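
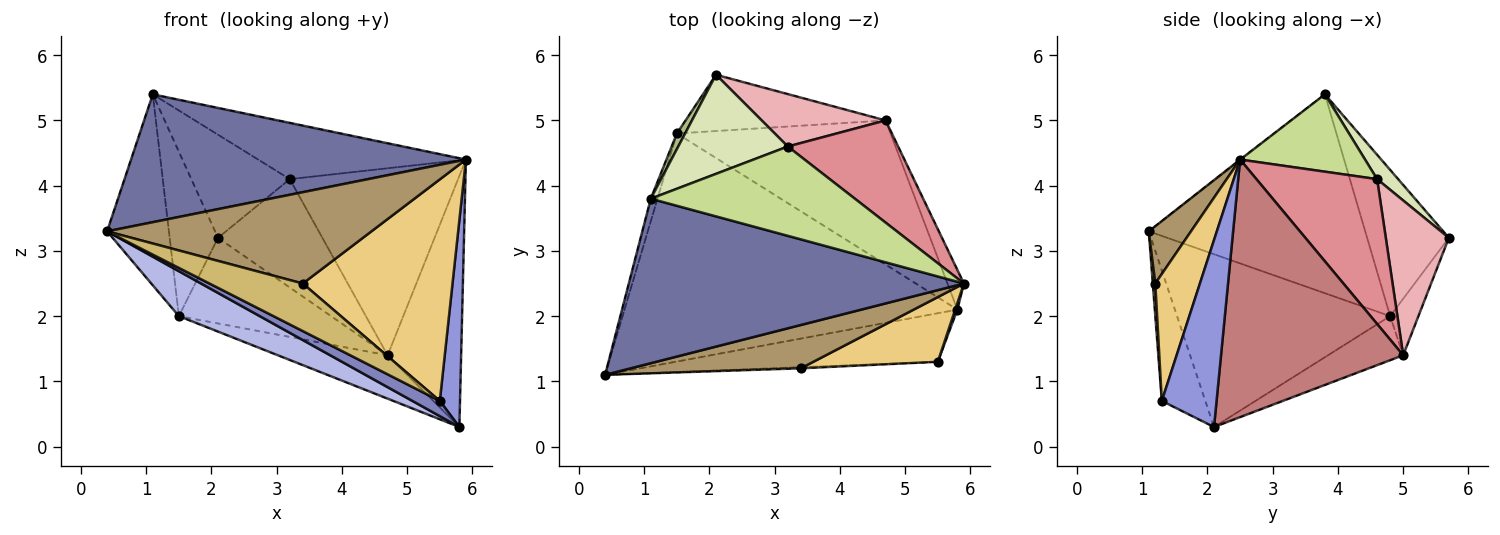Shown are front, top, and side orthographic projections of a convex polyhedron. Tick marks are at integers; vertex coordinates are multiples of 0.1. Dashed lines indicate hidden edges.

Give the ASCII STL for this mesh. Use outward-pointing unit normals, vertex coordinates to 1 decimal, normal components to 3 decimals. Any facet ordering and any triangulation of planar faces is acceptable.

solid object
 facet normal -0.002 -0.614 0.790
  outer loop
   vertex 1.1 3.8 5.4
   vertex 0.4 1.1 3.3
   vertex 5.9 2.5 4.4
  endloop
 endfacet
 facet normal -0.429 -0.270 -0.862
  outer loop
   vertex 5.5 1.3 0.7
   vertex 0.4 1.1 3.3
   vertex 5.8 2.1 0.3
  endloop
 endfacet
 facet normal 0.938 -0.346 0.011
  outer loop
   vertex 5.5 1.3 0.7
   vertex 5.8 2.1 0.3
   vertex 5.9 2.5 4.4
  endloop
 endfacet
 facet normal -0.454 -0.172 -0.874
  outer loop
   vertex 1.5 4.8 2.0
   vertex 5.8 2.1 0.3
   vertex 0.4 1.1 3.3
  endloop
 endfacet
 facet normal -0.961 0.274 -0.032
  outer loop
   vertex 1.5 4.8 2.0
   vertex 0.4 1.1 3.3
   vertex 1.1 3.8 5.4
  endloop
 endfacet
 facet normal -0.860 0.509 0.048
  outer loop
   vertex 1.5 4.8 2.0
   vertex 1.1 3.8 5.4
   vertex 2.1 5.7 3.2
  endloop
 endfacet
 facet normal 0.305 0.508 0.806
  outer loop
   vertex 3.2 4.6 4.1
   vertex 1.1 3.8 5.4
   vertex 5.9 2.5 4.4
  endloop
 endfacet
 facet normal 0.152 0.713 0.685
  outer loop
   vertex 3.2 4.6 4.1
   vertex 2.1 5.7 3.2
   vertex 1.1 3.8 5.4
  endloop
 endfacet
 facet normal 0.143 -0.894 0.424
  outer loop
   vertex 3.4 1.2 2.5
   vertex 5.9 2.5 4.4
   vertex 0.4 1.1 3.3
  endloop
 endfacet
 facet normal 0.027 -0.999 -0.024
  outer loop
   vertex 3.4 1.2 2.5
   vertex 0.4 1.1 3.3
   vertex 5.5 1.3 0.7
  endloop
 endfacet
 facet normal 0.275 -0.923 0.270
  outer loop
   vertex 3.4 1.2 2.5
   vertex 5.5 1.3 0.7
   vertex 5.9 2.5 4.4
  endloop
 endfacet
 facet normal -0.153 0.826 -0.543
  outer loop
   vertex 4.7 5.0 1.4
   vertex 1.5 4.8 2.0
   vertex 2.1 5.7 3.2
  endloop
 endfacet
 facet normal -0.194 0.283 -0.939
  outer loop
   vertex 4.7 5.0 1.4
   vertex 5.8 2.1 0.3
   vertex 1.5 4.8 2.0
  endloop
 endfacet
 facet normal 0.926 0.374 -0.059
  outer loop
   vertex 4.7 5.0 1.4
   vertex 5.9 2.5 4.4
   vertex 5.8 2.1 0.3
  endloop
 endfacet
 facet normal 0.533 0.743 0.406
  outer loop
   vertex 4.7 5.0 1.4
   vertex 3.2 4.6 4.1
   vertex 5.9 2.5 4.4
  endloop
 endfacet
 facet normal 0.478 0.791 0.383
  outer loop
   vertex 4.7 5.0 1.4
   vertex 2.1 5.7 3.2
   vertex 3.2 4.6 4.1
  endloop
 endfacet
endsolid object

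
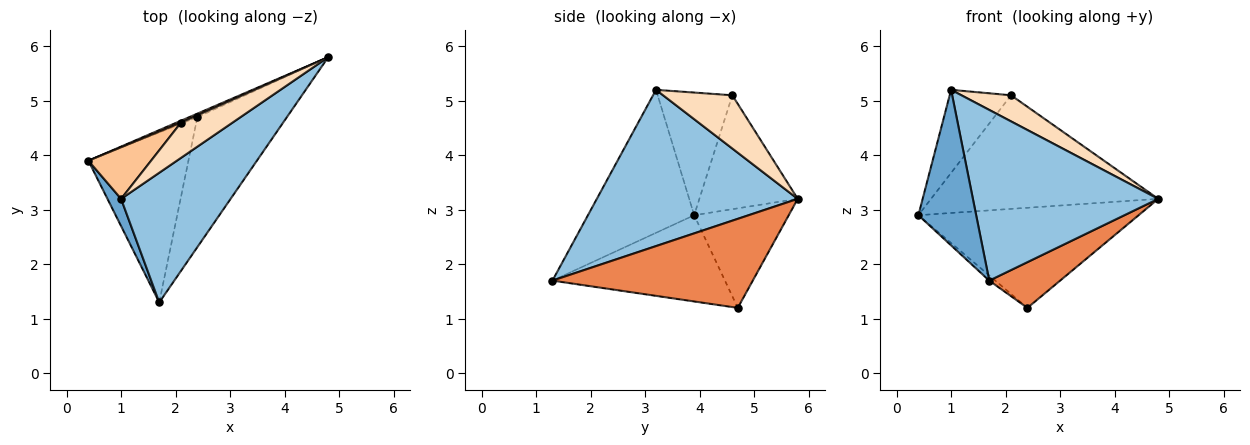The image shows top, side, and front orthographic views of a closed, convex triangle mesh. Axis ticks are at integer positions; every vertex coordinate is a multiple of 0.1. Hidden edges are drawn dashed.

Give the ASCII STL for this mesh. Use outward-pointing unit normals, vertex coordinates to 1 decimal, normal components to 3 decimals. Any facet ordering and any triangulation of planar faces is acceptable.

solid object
 facet normal -0.875 -0.476 0.083
  outer loop
   vertex 1.0 3.2 5.2
   vertex 0.4 3.9 2.9
   vertex 1.7 1.3 1.7
  endloop
 endfacet
 facet normal 0.653 -0.603 0.458
  outer loop
   vertex 1.0 3.2 5.2
   vertex 1.7 1.3 1.7
   vertex 4.8 5.8 3.2
  endloop
 endfacet
 facet normal -0.394 0.918 -0.032
  outer loop
   vertex 2.4 4.7 1.2
   vertex 0.4 3.9 2.9
   vertex 4.8 5.8 3.2
  endloop
 endfacet
 facet normal -0.653 0.023 -0.757
  outer loop
   vertex 2.4 4.7 1.2
   vertex 1.7 1.3 1.7
   vertex 0.4 3.9 2.9
  endloop
 endfacet
 facet normal 0.684 -0.242 -0.688
  outer loop
   vertex 2.4 4.7 1.2
   vertex 4.8 5.8 3.2
   vertex 1.7 1.3 1.7
  endloop
 endfacet
 facet normal -0.397 0.918 0.015
  outer loop
   vertex 2.1 4.6 5.1
   vertex 4.8 5.8 3.2
   vertex 0.4 3.9 2.9
  endloop
 endfacet
 facet normal -0.718 0.591 0.367
  outer loop
   vertex 2.1 4.6 5.1
   vertex 0.4 3.9 2.9
   vertex 1.0 3.2 5.2
  endloop
 endfacet
 facet normal 0.639 -0.458 0.619
  outer loop
   vertex 2.1 4.6 5.1
   vertex 1.0 3.2 5.2
   vertex 4.8 5.8 3.2
  endloop
 endfacet
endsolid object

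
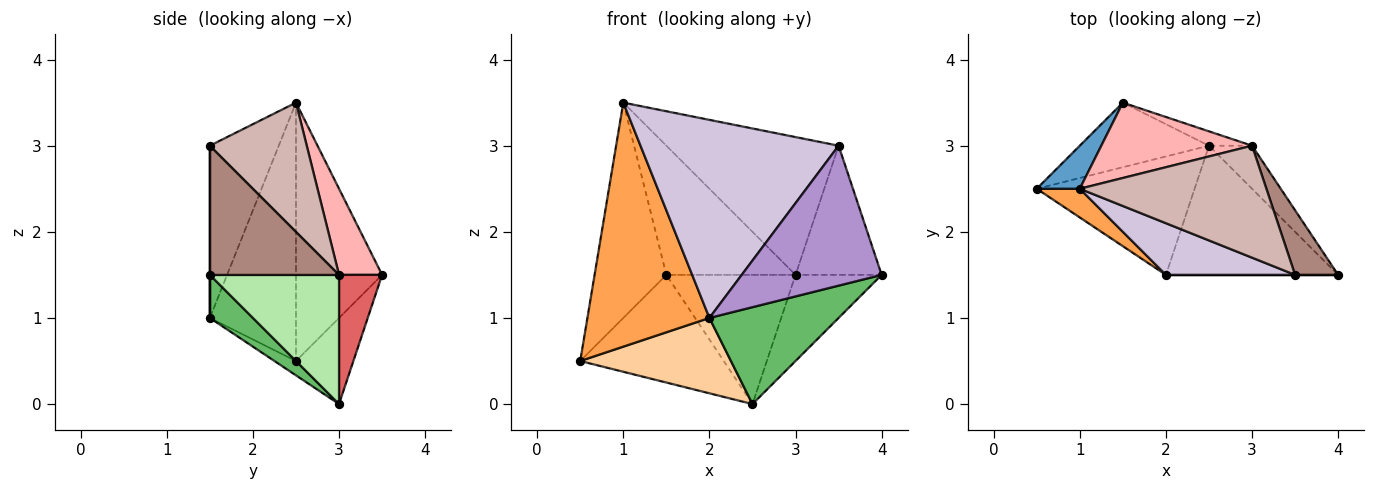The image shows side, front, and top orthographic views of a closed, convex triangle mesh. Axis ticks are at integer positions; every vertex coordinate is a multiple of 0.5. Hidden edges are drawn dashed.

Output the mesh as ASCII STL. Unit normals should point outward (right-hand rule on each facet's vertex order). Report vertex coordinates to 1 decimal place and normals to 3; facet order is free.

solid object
 facet normal -0.762 0.635 0.127
  outer loop
   vertex 1.0 2.5 3.5
   vertex 1.5 3.5 1.5
   vertex 0.5 2.5 0.5
  endloop
 endfacet
 facet normal -0.324 0.811 -0.487
  outer loop
   vertex 2.5 3.0 0.0
   vertex 0.5 2.5 0.5
   vertex 1.5 3.5 1.5
  endloop
 endfacet
 facet normal -0.574 -0.813 0.096
  outer loop
   vertex 2.0 1.5 1.0
   vertex 1.0 2.5 3.5
   vertex 0.5 2.5 0.5
  endloop
 endfacet
 facet normal -0.076 -0.535 -0.841
  outer loop
   vertex 2.0 1.5 1.0
   vertex 0.5 2.5 0.5
   vertex 2.5 3.0 0.0
  endloop
 endfacet
 facet normal 0.196 -0.588 -0.784
  outer loop
   vertex 2.0 1.5 1.0
   vertex 2.5 3.0 0.0
   vertex 4.0 1.5 1.5
  endloop
 endfacet
 facet normal 0.802 0.535 -0.267
  outer loop
   vertex 3.0 3.0 1.5
   vertex 4.0 1.5 1.5
   vertex 2.5 3.0 0.0
  endloop
 endfacet
 facet normal 0.314 0.943 -0.105
  outer loop
   vertex 3.0 3.0 1.5
   vertex 2.5 3.0 0.0
   vertex 1.5 3.5 1.5
  endloop
 endfacet
 facet normal 0.277 0.830 0.484
  outer loop
   vertex 3.0 3.0 1.5
   vertex 1.5 3.5 1.5
   vertex 1.0 2.5 3.5
  endloop
 endfacet
 facet normal 0.000 -1.000 0.000
  outer loop
   vertex 3.5 1.5 3.0
   vertex 2.0 1.5 1.0
   vertex 4.0 1.5 1.5
  endloop
 endfacet
 facet normal -0.319 -0.917 0.239
  outer loop
   vertex 3.5 1.5 3.0
   vertex 1.0 2.5 3.5
   vertex 2.0 1.5 1.0
  endloop
 endfacet
 facet normal 0.802 0.535 0.267
  outer loop
   vertex 3.5 1.5 3.0
   vertex 4.0 1.5 1.5
   vertex 3.0 3.0 1.5
  endloop
 endfacet
 facet normal 0.400 0.711 0.578
  outer loop
   vertex 3.5 1.5 3.0
   vertex 3.0 3.0 1.5
   vertex 1.0 2.5 3.5
  endloop
 endfacet
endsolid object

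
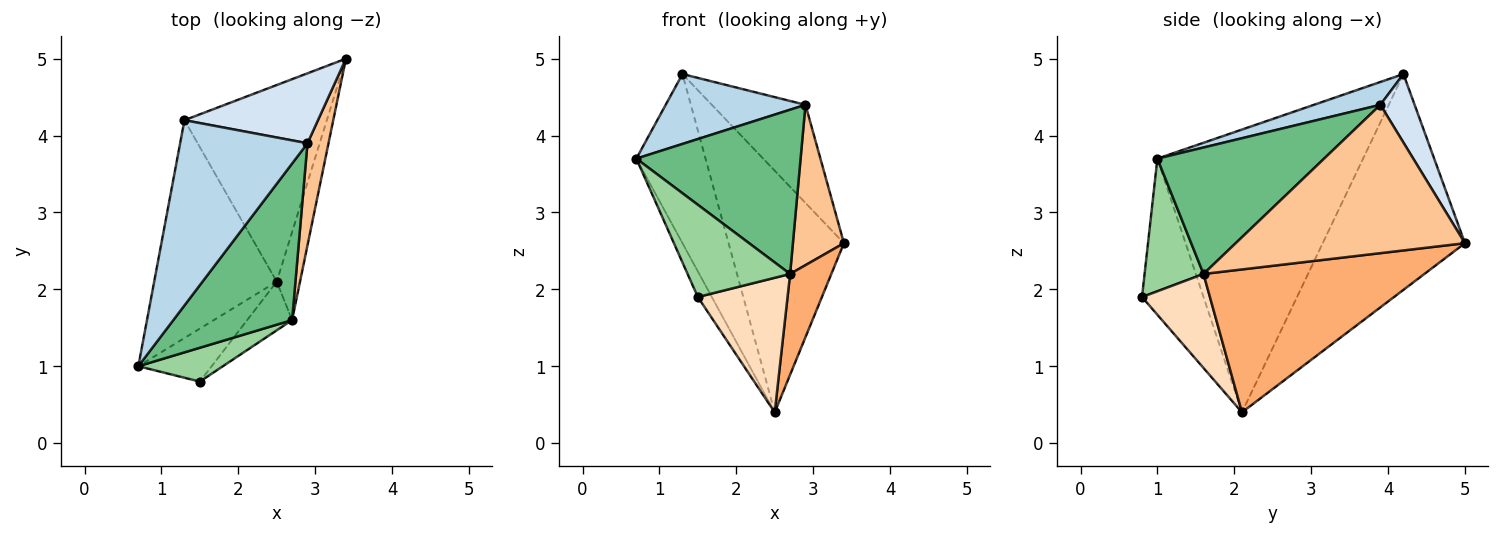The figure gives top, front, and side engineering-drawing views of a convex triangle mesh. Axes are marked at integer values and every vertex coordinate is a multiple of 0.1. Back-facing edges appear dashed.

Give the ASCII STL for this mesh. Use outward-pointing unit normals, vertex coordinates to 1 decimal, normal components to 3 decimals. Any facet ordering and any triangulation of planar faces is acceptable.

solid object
 facet normal -0.877 0.295 -0.380
  outer loop
   vertex 2.5 2.1 0.4
   vertex 0.7 1.0 3.7
   vertex 1.3 4.2 4.8
  endloop
 endfacet
 facet normal -0.691 0.560 -0.456
  outer loop
   vertex 2.5 2.1 0.4
   vertex 1.3 4.2 4.8
   vertex 3.4 5.0 2.6
  endloop
 endfacet
 facet normal 0.165 -0.348 0.923
  outer loop
   vertex 2.9 3.9 4.4
   vertex 1.3 4.2 4.8
   vertex 0.7 1.0 3.7
  endloop
 endfacet
 facet normal 0.285 0.780 0.556
  outer loop
   vertex 2.9 3.9 4.4
   vertex 3.4 5.0 2.6
   vertex 1.3 4.2 4.8
  endloop
 endfacet
 facet normal -0.887 0.201 -0.416
  outer loop
   vertex 1.5 0.8 1.9
   vertex 0.7 1.0 3.7
   vertex 2.5 2.1 0.4
  endloop
 endfacet
 facet normal 0.971 -0.181 -0.158
  outer loop
   vertex 2.7 1.6 2.2
   vertex 2.5 2.1 0.4
   vertex 3.4 5.0 2.6
  endloop
 endfacet
 facet normal 0.967 -0.215 0.137
  outer loop
   vertex 2.7 1.6 2.2
   vertex 3.4 5.0 2.6
   vertex 2.9 3.9 4.4
  endloop
 endfacet
 facet normal 0.580 -0.766 -0.277
  outer loop
   vertex 2.7 1.6 2.2
   vertex 1.5 0.8 1.9
   vertex 2.5 2.1 0.4
  endloop
 endfacet
 facet normal 0.592 -0.583 0.556
  outer loop
   vertex 2.7 1.6 2.2
   vertex 2.9 3.9 4.4
   vertex 0.7 1.0 3.7
  endloop
 endfacet
 facet normal 0.475 -0.826 0.303
  outer loop
   vertex 2.7 1.6 2.2
   vertex 0.7 1.0 3.7
   vertex 1.5 0.8 1.9
  endloop
 endfacet
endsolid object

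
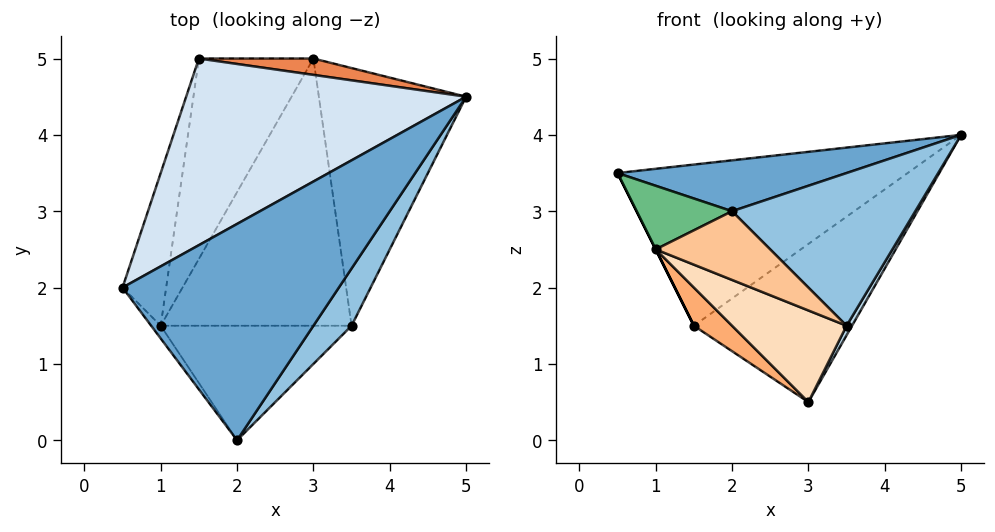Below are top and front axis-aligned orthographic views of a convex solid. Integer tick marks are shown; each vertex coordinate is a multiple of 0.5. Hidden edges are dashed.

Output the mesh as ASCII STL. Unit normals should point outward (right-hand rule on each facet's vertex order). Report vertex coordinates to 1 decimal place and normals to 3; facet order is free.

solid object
 facet normal 0.019 -0.229 0.973
  outer loop
   vertex 2.0 0.0 3.0
   vertex 5.0 4.5 4.0
   vertex 0.5 2.0 3.5
  endloop
 endfacet
 facet normal 0.790 -0.574 0.215
  outer loop
   vertex 3.5 1.5 1.5
   vertex 5.0 4.5 4.0
   vertex 2.0 0.0 3.0
  endloop
 endfacet
 facet normal 0.867 -0.018 -0.498
  outer loop
   vertex 3.5 1.5 1.5
   vertex 3.0 5.0 0.5
   vertex 5.0 4.5 4.0
  endloop
 endfacet
 facet normal -0.408 0.597 0.691
  outer loop
   vertex 1.5 5.0 1.5
   vertex 0.5 2.0 3.5
   vertex 5.0 4.5 4.0
  endloop
 endfacet
 facet normal 0.068 0.992 0.103
  outer loop
   vertex 1.5 5.0 1.5
   vertex 5.0 4.5 4.0
   vertex 3.0 5.0 0.5
  endloop
 endfacet
 facet normal -0.548 -0.157 -0.822
  outer loop
   vertex 1.0 1.5 2.5
   vertex 1.5 5.0 1.5
   vertex 3.0 5.0 0.5
  endloop
 endfacet
 facet normal -0.324 -0.487 -0.811
  outer loop
   vertex 1.0 1.5 2.5
   vertex 3.5 1.5 1.5
   vertex 2.0 0.0 3.0
  endloop
 endfacet
 facet normal -0.354 -0.303 -0.885
  outer loop
   vertex 1.0 1.5 2.5
   vertex 3.0 5.0 0.5
   vertex 3.5 1.5 1.5
  endloop
 endfacet
 facet normal -0.808 -0.577 -0.115
  outer loop
   vertex 1.0 1.5 2.5
   vertex 2.0 0.0 3.0
   vertex 0.5 2.0 3.5
  endloop
 endfacet
 facet normal -0.894 0.000 -0.447
  outer loop
   vertex 1.0 1.5 2.5
   vertex 0.5 2.0 3.5
   vertex 1.5 5.0 1.5
  endloop
 endfacet
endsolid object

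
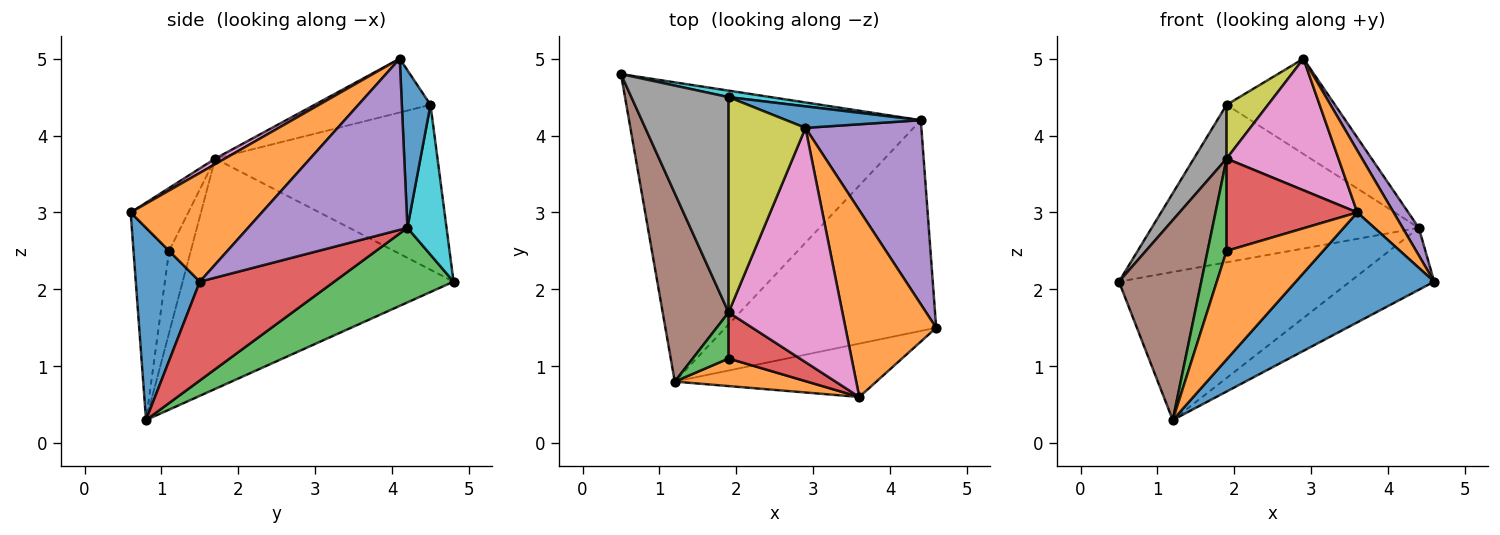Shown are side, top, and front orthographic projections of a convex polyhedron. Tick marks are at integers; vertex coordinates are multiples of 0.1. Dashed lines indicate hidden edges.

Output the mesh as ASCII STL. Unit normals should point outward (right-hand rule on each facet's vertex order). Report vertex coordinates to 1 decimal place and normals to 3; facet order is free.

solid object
 facet normal 0.384 -0.830 -0.403
  outer loop
   vertex 3.6 0.6 3.0
   vertex 1.2 0.8 0.3
   vertex 4.6 1.5 2.1
  endloop
 endfacet
 facet normal 0.751 -0.208 0.627
  outer loop
   vertex 3.6 0.6 3.0
   vertex 4.6 1.5 2.1
   vertex 2.9 4.1 5.0
  endloop
 endfacet
 facet normal 0.223 0.432 -0.874
  outer loop
   vertex 4.4 4.2 2.8
   vertex 1.2 0.8 0.3
   vertex 0.5 4.8 2.1
  endloop
 endfacet
 facet normal 0.410 0.257 -0.875
  outer loop
   vertex 4.4 4.2 2.8
   vertex 4.6 1.5 2.1
   vertex 1.2 0.8 0.3
  endloop
 endfacet
 facet normal 0.825 -0.084 0.559
  outer loop
   vertex 4.4 4.2 2.8
   vertex 2.9 4.1 5.0
   vertex 4.6 1.5 2.1
  endloop
 endfacet
 facet normal -0.923 -0.280 0.264
  outer loop
   vertex 1.9 1.7 3.7
   vertex 0.5 4.8 2.1
   vertex 1.2 0.8 0.3
  endloop
 endfacet
 facet normal 0.042 -0.489 0.871
  outer loop
   vertex 1.9 1.7 3.7
   vertex 3.6 0.6 3.0
   vertex 2.9 4.1 5.0
  endloop
 endfacet
 facet normal -0.855 -0.126 0.504
  outer loop
   vertex 1.9 4.5 4.4
   vertex 0.5 4.8 2.1
   vertex 1.9 1.7 3.7
  endloop
 endfacet
 facet normal -0.562 -0.201 0.803
  outer loop
   vertex 1.9 4.5 4.4
   vertex 1.9 1.7 3.7
   vertex 2.9 4.1 5.0
  endloop
 endfacet
 facet normal 0.145 0.989 0.041
  outer loop
   vertex 1.9 4.5 4.4
   vertex 4.4 4.2 2.8
   vertex 0.5 4.8 2.1
  endloop
 endfacet
 facet normal 0.250 0.945 0.213
  outer loop
   vertex 1.9 4.5 4.4
   vertex 2.9 4.1 5.0
   vertex 4.4 4.2 2.8
  endloop
 endfacet
 facet normal -0.337 -0.913 0.232
  outer loop
   vertex 1.9 1.1 2.5
   vertex 1.2 0.8 0.3
   vertex 3.6 0.6 3.0
  endloop
 endfacet
 facet normal -0.715 -0.625 0.313
  outer loop
   vertex 1.9 1.1 2.5
   vertex 1.9 1.7 3.7
   vertex 1.2 0.8 0.3
  endloop
 endfacet
 facet normal -0.367 -0.832 0.416
  outer loop
   vertex 1.9 1.1 2.5
   vertex 3.6 0.6 3.0
   vertex 1.9 1.7 3.7
  endloop
 endfacet
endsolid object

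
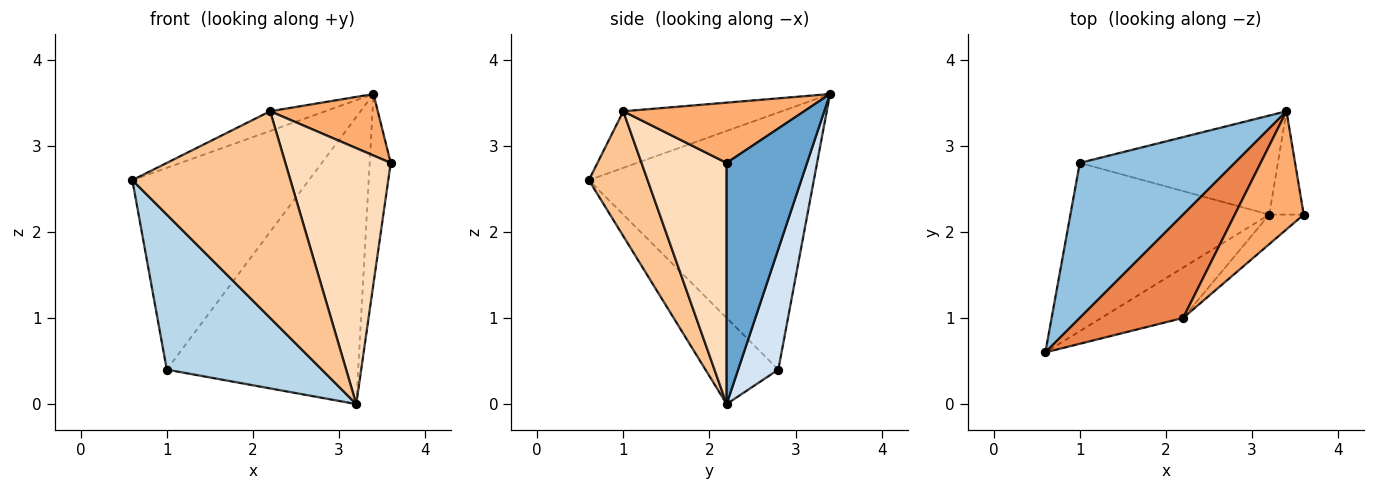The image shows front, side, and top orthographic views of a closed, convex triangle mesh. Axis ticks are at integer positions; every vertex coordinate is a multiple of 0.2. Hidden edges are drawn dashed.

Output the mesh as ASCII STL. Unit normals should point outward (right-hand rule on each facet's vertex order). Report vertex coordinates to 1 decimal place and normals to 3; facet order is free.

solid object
 facet normal 0.958 0.251 -0.137
  outer loop
   vertex 3.2 2.2 0.0
   vertex 3.4 3.4 3.6
   vertex 3.6 2.2 2.8
  endloop
 endfacet
 facet normal -0.711 0.558 0.429
  outer loop
   vertex 1.0 2.8 0.4
   vertex 0.6 0.6 2.6
   vertex 3.4 3.4 3.6
  endloop
 endfacet
 facet normal -0.303 -0.646 -0.701
  outer loop
   vertex 1.0 2.8 0.4
   vertex 3.2 2.2 0.0
   vertex 0.6 0.6 2.6
  endloop
 endfacet
 facet normal 0.195 0.927 -0.320
  outer loop
   vertex 1.0 2.8 0.4
   vertex 3.4 3.4 3.6
   vertex 3.2 2.2 0.0
  endloop
 endfacet
 facet normal -0.474 0.165 0.865
  outer loop
   vertex 2.2 1.0 3.4
   vertex 3.4 3.4 3.6
   vertex 0.6 0.6 2.6
  endloop
 endfacet
 facet normal 0.613 -0.365 0.701
  outer loop
   vertex 2.2 1.0 3.4
   vertex 3.6 2.2 2.8
   vertex 3.4 3.4 3.6
  endloop
 endfacet
 facet normal 0.340 -0.914 -0.223
  outer loop
   vertex 2.2 1.0 3.4
   vertex 0.6 0.6 2.6
   vertex 3.2 2.2 0.0
  endloop
 endfacet
 facet normal 0.626 -0.775 -0.089
  outer loop
   vertex 2.2 1.0 3.4
   vertex 3.2 2.2 0.0
   vertex 3.6 2.2 2.8
  endloop
 endfacet
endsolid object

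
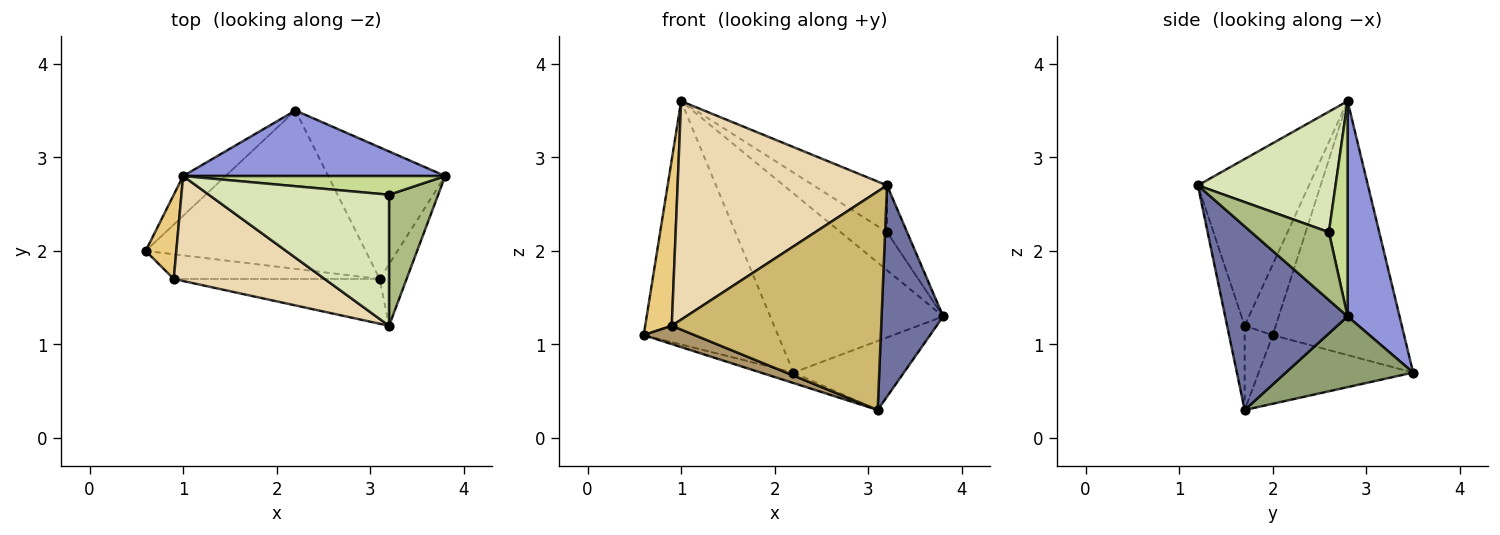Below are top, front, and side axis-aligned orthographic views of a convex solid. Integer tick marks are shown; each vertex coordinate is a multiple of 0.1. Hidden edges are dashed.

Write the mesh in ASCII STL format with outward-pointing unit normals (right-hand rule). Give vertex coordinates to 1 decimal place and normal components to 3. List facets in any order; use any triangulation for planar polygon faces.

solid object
 facet normal 0.886 -0.446 -0.130
  outer loop
   vertex 3.1 1.7 0.3
   vertex 3.8 2.8 1.3
   vertex 3.2 1.2 2.7
  endloop
 endfacet
 facet normal -0.695 0.710 -0.116
  outer loop
   vertex 2.2 3.5 0.7
   vertex 0.6 2.0 1.1
   vertex 1.0 2.8 3.6
  endloop
 endfacet
 facet normal 0.272 0.904 0.331
  outer loop
   vertex 2.2 3.5 0.7
   vertex 1.0 2.8 3.6
   vertex 3.8 2.8 1.3
  endloop
 endfacet
 facet normal -0.297 0.063 -0.953
  outer loop
   vertex 2.2 3.5 0.7
   vertex 3.1 1.7 0.3
   vertex 0.6 2.0 1.1
  endloop
 endfacet
 facet normal 0.472 0.409 -0.781
  outer loop
   vertex 2.2 3.5 0.7
   vertex 3.8 2.8 1.3
   vertex 3.1 1.7 0.3
  endloop
 endfacet
 facet normal 0.793 0.205 0.574
  outer loop
   vertex 3.2 2.6 2.2
   vertex 3.2 1.2 2.7
   vertex 3.8 2.8 1.3
  endloop
 endfacet
 facet normal 0.341 0.844 0.415
  outer loop
   vertex 3.2 2.6 2.2
   vertex 3.8 2.8 1.3
   vertex 1.0 2.8 3.6
  endloop
 endfacet
 facet normal 0.533 0.285 0.797
  outer loop
   vertex 3.2 2.6 2.2
   vertex 1.0 2.8 3.6
   vertex 3.2 1.2 2.7
  endloop
 endfacet
 facet normal -0.312 -0.566 -0.763
  outer loop
   vertex 0.9 1.7 1.2
   vertex 0.6 2.0 1.1
   vertex 3.1 1.7 0.3
  endloop
 endfacet
 facet normal -0.082 -0.976 -0.200
  outer loop
   vertex 0.9 1.7 1.2
   vertex 3.1 1.7 0.3
   vertex 3.2 1.2 2.7
  endloop
 endfacet
 facet normal -0.722 -0.617 0.313
  outer loop
   vertex 0.9 1.7 1.2
   vertex 1.0 2.8 3.6
   vertex 0.6 2.0 1.1
  endloop
 endfacet
 facet normal -0.432 -0.813 0.391
  outer loop
   vertex 0.9 1.7 1.2
   vertex 3.2 1.2 2.7
   vertex 1.0 2.8 3.6
  endloop
 endfacet
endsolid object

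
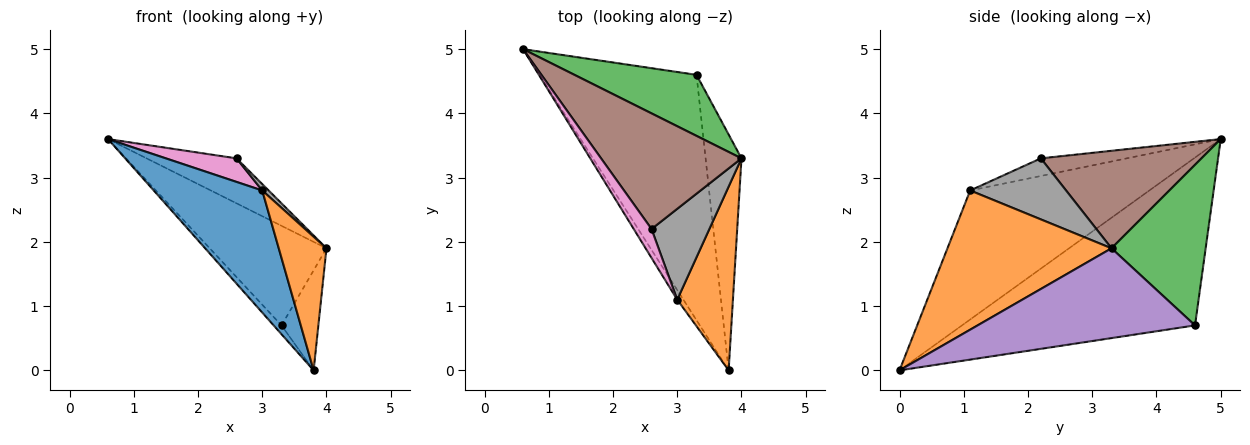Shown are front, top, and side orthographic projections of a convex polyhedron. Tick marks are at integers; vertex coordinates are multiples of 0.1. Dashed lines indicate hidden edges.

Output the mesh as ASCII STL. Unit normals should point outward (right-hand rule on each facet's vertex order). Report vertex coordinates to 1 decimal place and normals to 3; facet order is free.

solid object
 facet normal -0.855 -0.518 -0.041
  outer loop
   vertex 3.0 1.1 2.8
   vertex 0.6 5.0 3.6
   vertex 3.8 0.0 0.0
  endloop
 endfacet
 facet normal 0.896 -0.261 0.359
  outer loop
   vertex 3.0 1.1 2.8
   vertex 3.8 0.0 0.0
   vertex 4.0 3.3 1.9
  endloop
 endfacet
 facet normal 0.567 0.703 0.431
  outer loop
   vertex 3.3 4.6 0.7
   vertex 0.6 5.0 3.6
   vertex 4.0 3.3 1.9
  endloop
 endfacet
 facet normal -0.730 0.025 -0.683
  outer loop
   vertex 3.3 4.6 0.7
   vertex 3.8 0.0 0.0
   vertex 0.6 5.0 3.6
  endloop
 endfacet
 facet normal 0.917 0.155 -0.367
  outer loop
   vertex 3.3 4.6 0.7
   vertex 4.0 3.3 1.9
   vertex 3.8 0.0 0.0
  endloop
 endfacet
 facet normal 0.543 0.304 0.782
  outer loop
   vertex 2.6 2.2 3.3
   vertex 4.0 3.3 1.9
   vertex 0.6 5.0 3.6
  endloop
 endfacet
 facet normal -0.609 -0.501 0.615
  outer loop
   vertex 2.6 2.2 3.3
   vertex 0.6 5.0 3.6
   vertex 3.0 1.1 2.8
  endloop
 endfacet
 facet normal 0.725 -0.049 0.687
  outer loop
   vertex 2.6 2.2 3.3
   vertex 3.0 1.1 2.8
   vertex 4.0 3.3 1.9
  endloop
 endfacet
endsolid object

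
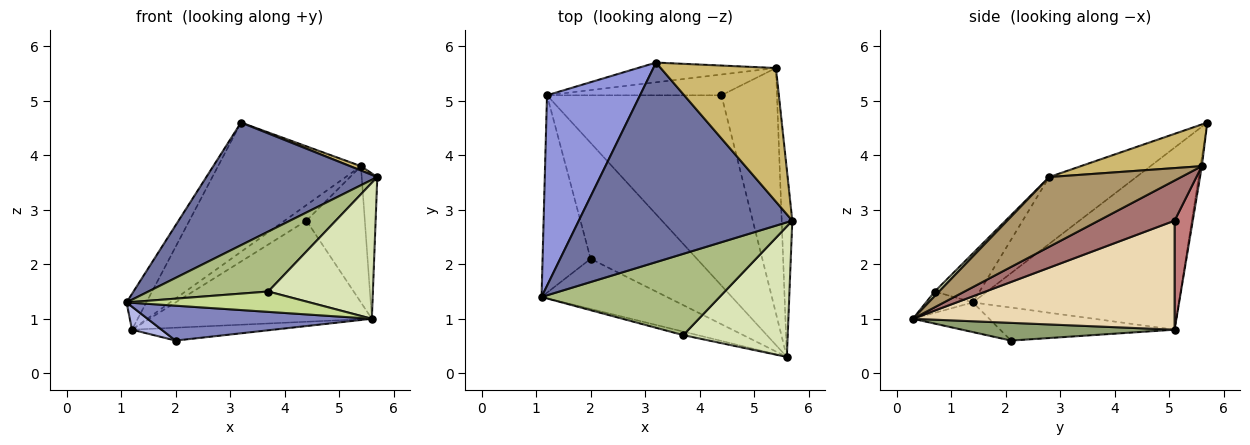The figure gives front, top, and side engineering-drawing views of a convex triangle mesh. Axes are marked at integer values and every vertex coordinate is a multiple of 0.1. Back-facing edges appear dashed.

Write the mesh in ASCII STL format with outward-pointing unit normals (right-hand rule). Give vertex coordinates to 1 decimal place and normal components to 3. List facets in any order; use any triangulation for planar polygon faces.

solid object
 facet normal -0.258 -0.506 0.823
  outer loop
   vertex 3.2 5.7 4.6
   vertex 1.1 1.4 1.3
   vertex 5.7 2.8 3.6
  endloop
 endfacet
 facet normal -0.191 -0.561 -0.806
  outer loop
   vertex 5.6 0.3 1.0
   vertex 1.1 1.4 1.3
   vertex 2.0 2.1 0.6
  endloop
 endfacet
 facet normal -0.887 0.085 0.453
  outer loop
   vertex 1.2 5.1 0.8
   vertex 1.1 1.4 1.3
   vertex 3.2 5.7 4.6
  endloop
 endfacet
 facet normal -0.564 -0.096 -0.820
  outer loop
   vertex 1.2 5.1 0.8
   vertex 2.0 2.1 0.6
   vertex 1.1 1.4 1.3
  endloop
 endfacet
 facet normal 0.163 0.109 -0.981
  outer loop
   vertex 1.2 5.1 0.8
   vertex 5.6 0.3 1.0
   vertex 2.0 2.1 0.6
  endloop
 endfacet
 facet normal -0.216 -0.580 0.786
  outer loop
   vertex 3.7 0.7 1.5
   vertex 5.7 2.8 3.6
   vertex 1.1 1.4 1.3
  endloop
 endfacet
 facet normal -0.245 -0.956 -0.165
  outer loop
   vertex 3.7 0.7 1.5
   vertex 1.1 1.4 1.3
   vertex 5.6 0.3 1.0
  endloop
 endfacet
 facet normal 0.030 -0.721 0.692
  outer loop
   vertex 3.7 0.7 1.5
   vertex 5.6 0.3 1.0
   vertex 5.7 2.8 3.6
  endloop
 endfacet
 facet normal 0.982 0.116 -0.149
  outer loop
   vertex 5.4 5.6 3.8
   vertex 5.7 2.8 3.6
   vertex 5.6 0.3 1.0
  endloop
 endfacet
 facet normal 0.340 -0.031 0.940
  outer loop
   vertex 5.4 5.6 3.8
   vertex 3.2 5.7 4.6
   vertex 5.7 2.8 3.6
  endloop
 endfacet
 facet normal -0.010 0.989 -0.151
  outer loop
   vertex 5.4 5.6 3.8
   vertex 1.2 5.1 0.8
   vertex 3.2 5.7 4.6
  endloop
 endfacet
 facet normal 0.483 0.411 -0.773
  outer loop
   vertex 4.4 5.1 2.8
   vertex 5.6 0.3 1.0
   vertex 1.2 5.1 0.8
  endloop
 endfacet
 facet normal 0.534 0.411 -0.739
  outer loop
   vertex 4.4 5.1 2.8
   vertex 5.4 5.6 3.8
   vertex 5.6 0.3 1.0
  endloop
 endfacet
 facet normal 0.447 0.537 -0.716
  outer loop
   vertex 4.4 5.1 2.8
   vertex 1.2 5.1 0.8
   vertex 5.4 5.6 3.8
  endloop
 endfacet
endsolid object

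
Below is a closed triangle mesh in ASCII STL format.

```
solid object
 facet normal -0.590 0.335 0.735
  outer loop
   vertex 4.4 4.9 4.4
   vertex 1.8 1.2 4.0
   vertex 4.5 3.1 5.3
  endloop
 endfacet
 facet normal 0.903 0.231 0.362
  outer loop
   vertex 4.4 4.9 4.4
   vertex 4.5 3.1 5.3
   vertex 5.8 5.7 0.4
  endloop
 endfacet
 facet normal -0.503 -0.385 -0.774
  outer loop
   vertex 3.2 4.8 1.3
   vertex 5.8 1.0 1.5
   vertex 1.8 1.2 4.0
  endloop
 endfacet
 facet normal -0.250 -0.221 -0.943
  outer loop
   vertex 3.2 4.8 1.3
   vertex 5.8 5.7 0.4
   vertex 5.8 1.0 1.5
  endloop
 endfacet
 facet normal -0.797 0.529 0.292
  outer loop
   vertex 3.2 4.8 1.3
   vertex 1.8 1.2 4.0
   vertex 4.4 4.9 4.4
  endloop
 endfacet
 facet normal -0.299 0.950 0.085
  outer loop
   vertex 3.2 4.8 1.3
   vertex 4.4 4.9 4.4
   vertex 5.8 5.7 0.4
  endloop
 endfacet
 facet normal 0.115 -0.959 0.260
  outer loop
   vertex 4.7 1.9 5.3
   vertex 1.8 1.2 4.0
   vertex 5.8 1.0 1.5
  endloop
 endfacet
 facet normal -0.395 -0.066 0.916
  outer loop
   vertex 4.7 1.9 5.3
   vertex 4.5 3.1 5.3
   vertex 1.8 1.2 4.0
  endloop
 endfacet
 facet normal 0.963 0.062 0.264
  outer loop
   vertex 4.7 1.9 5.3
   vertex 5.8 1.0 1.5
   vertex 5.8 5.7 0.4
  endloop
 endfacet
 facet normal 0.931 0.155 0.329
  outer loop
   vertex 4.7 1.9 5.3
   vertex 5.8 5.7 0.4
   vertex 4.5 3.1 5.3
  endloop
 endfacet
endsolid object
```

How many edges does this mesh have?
15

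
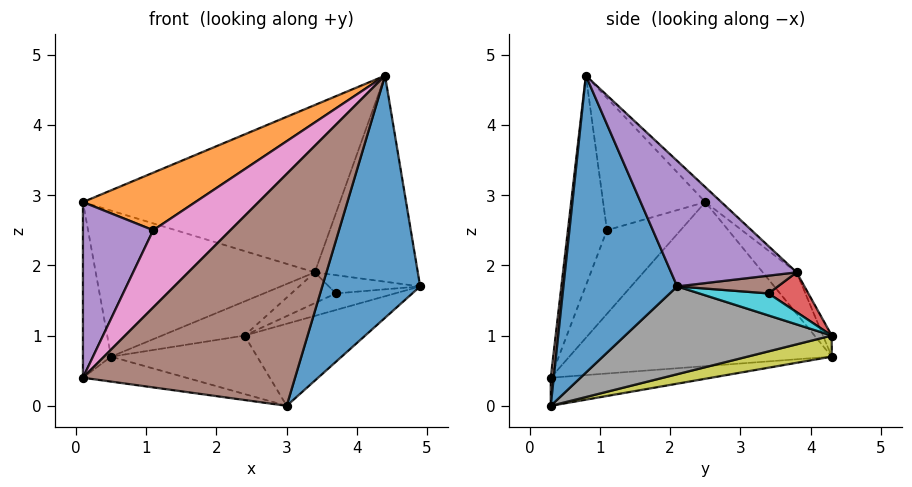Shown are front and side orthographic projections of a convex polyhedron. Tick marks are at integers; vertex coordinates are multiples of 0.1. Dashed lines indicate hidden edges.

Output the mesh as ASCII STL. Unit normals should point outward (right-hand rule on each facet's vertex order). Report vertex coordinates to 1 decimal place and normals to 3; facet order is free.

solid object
 facet normal 0.749 -0.645 -0.154
  outer loop
   vertex 4.4 0.8 4.7
   vertex 3.0 0.3 0.0
   vertex 4.9 2.1 1.7
  endloop
 endfacet
 facet normal -0.498 -0.548 0.672
  outer loop
   vertex 1.1 1.1 2.5
   vertex 4.4 0.8 4.7
   vertex 0.1 2.5 2.9
  endloop
 endfacet
 facet normal -0.990 0.106 -0.093
  outer loop
   vertex 0.1 0.3 0.4
   vertex 0.1 2.5 2.9
   vertex 0.5 4.3 0.7
  endloop
 endfacet
 facet normal -0.136 0.088 -0.987
  outer loop
   vertex 0.1 0.3 0.4
   vertex 0.5 4.3 0.7
   vertex 3.0 0.3 0.0
  endloop
 endfacet
 facet normal -0.618 -0.590 0.519
  outer loop
   vertex 0.1 0.3 0.4
   vertex 1.1 1.1 2.5
   vertex 0.1 2.5 2.9
  endloop
 endfacet
 facet normal 0.014 -0.995 0.102
  outer loop
   vertex 0.1 0.3 0.4
   vertex 3.0 0.3 0.0
   vertex 4.4 0.8 4.7
  endloop
 endfacet
 facet normal -0.394 -0.780 0.485
  outer loop
   vertex 0.1 0.3 0.4
   vertex 4.4 0.8 4.7
   vertex 1.1 1.1 2.5
  endloop
 endfacet
 facet normal 0.479 0.280 -0.832
  outer loop
   vertex 2.4 4.3 1.0
   vertex 4.9 2.1 1.7
   vertex 3.0 0.3 0.0
  endloop
 endfacet
 facet normal 0.151 0.261 -0.954
  outer loop
   vertex 2.4 4.3 1.0
   vertex 3.0 0.3 0.0
   vertex 0.5 4.3 0.7
  endloop
 endfacet
 facet normal 0.631 0.539 -0.558
  outer loop
   vertex 3.7 3.4 1.6
   vertex 4.9 2.1 1.7
   vertex 2.4 4.3 1.0
  endloop
 endfacet
 facet normal -0.120 0.779 0.615
  outer loop
   vertex 3.4 3.8 1.9
   vertex 0.5 4.3 0.7
   vertex 0.1 2.5 2.9
  endloop
 endfacet
 facet normal -0.088 0.826 0.557
  outer loop
   vertex 3.4 3.8 1.9
   vertex 2.4 4.3 1.0
   vertex 0.5 4.3 0.7
  endloop
 endfacet
 facet normal -0.042 0.674 0.737
  outer loop
   vertex 3.4 3.8 1.9
   vertex 0.1 2.5 2.9
   vertex 4.4 0.8 4.7
  endloop
 endfacet
 facet normal 0.634 0.708 -0.311
  outer loop
   vertex 3.4 3.8 1.9
   vertex 3.7 3.4 1.6
   vertex 2.4 4.3 1.0
  endloop
 endfacet
 facet normal 0.717 0.588 0.374
  outer loop
   vertex 3.4 3.8 1.9
   vertex 4.4 0.8 4.7
   vertex 4.9 2.1 1.7
  endloop
 endfacet
 facet normal 0.732 0.664 -0.153
  outer loop
   vertex 3.4 3.8 1.9
   vertex 4.9 2.1 1.7
   vertex 3.7 3.4 1.6
  endloop
 endfacet
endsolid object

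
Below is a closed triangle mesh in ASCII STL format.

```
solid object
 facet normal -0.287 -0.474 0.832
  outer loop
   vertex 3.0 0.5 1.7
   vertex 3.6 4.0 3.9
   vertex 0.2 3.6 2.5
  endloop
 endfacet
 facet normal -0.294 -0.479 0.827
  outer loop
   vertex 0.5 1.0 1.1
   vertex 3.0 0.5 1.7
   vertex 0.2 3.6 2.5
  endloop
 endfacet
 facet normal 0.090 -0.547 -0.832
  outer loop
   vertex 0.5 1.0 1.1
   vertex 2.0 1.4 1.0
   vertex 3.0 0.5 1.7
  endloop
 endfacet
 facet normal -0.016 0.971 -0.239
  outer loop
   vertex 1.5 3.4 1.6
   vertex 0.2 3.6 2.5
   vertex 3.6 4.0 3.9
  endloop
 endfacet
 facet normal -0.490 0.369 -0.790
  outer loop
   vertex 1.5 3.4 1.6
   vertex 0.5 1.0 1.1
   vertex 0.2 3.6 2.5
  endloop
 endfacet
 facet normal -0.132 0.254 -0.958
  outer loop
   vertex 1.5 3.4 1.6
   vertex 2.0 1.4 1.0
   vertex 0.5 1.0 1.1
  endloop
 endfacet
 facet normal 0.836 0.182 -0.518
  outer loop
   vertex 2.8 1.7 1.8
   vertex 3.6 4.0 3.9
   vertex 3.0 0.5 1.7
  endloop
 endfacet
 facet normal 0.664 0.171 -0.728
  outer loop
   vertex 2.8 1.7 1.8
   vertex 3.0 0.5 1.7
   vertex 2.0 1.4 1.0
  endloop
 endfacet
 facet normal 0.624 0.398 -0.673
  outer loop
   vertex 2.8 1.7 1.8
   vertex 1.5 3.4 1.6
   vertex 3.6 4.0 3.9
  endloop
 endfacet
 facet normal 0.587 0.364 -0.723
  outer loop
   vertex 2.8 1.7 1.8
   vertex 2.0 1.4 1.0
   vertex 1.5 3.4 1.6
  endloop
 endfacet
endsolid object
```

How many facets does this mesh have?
10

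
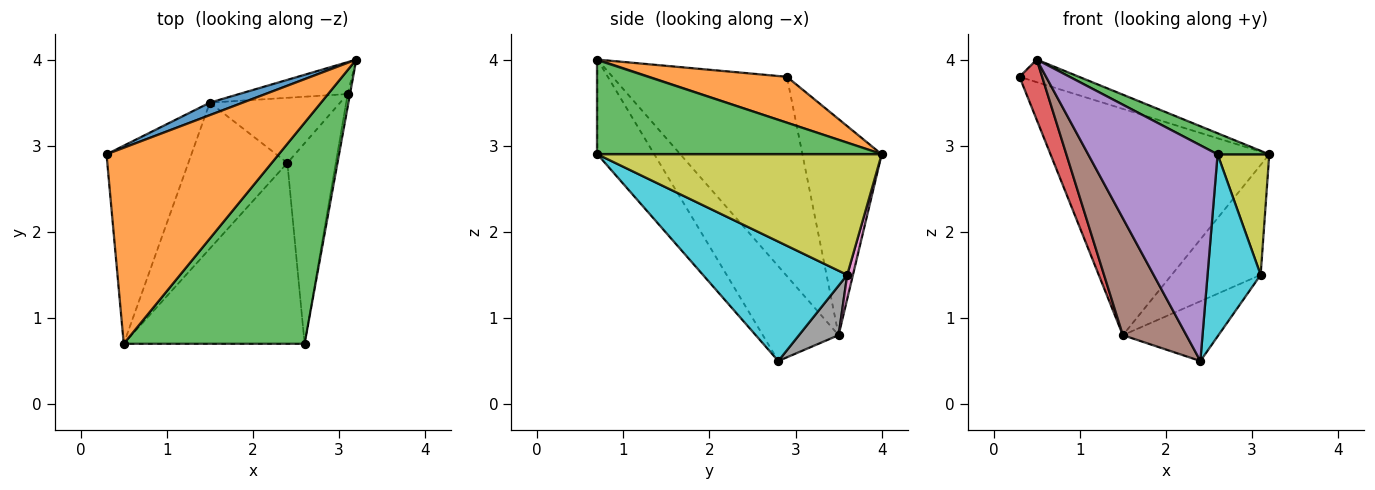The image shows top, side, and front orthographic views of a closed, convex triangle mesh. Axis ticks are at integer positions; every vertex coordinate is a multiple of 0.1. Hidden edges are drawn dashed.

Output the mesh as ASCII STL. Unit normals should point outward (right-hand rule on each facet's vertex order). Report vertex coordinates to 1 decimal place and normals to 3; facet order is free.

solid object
 facet normal -0.340 0.939 0.052
  outer loop
   vertex 1.5 3.5 0.8
   vertex 0.3 2.9 3.8
   vertex 3.2 4.0 2.9
  endloop
 endfacet
 facet normal 0.256 0.111 0.960
  outer loop
   vertex 0.5 0.7 4.0
   vertex 3.2 4.0 2.9
   vertex 0.3 2.9 3.8
  endloop
 endfacet
 facet normal 0.462 -0.084 0.883
  outer loop
   vertex 0.5 0.7 4.0
   vertex 2.6 0.7 2.9
   vertex 3.2 4.0 2.9
  endloop
 endfacet
 facet normal -0.914 -0.118 -0.389
  outer loop
   vertex 0.5 0.7 4.0
   vertex 0.3 2.9 3.8
   vertex 1.5 3.5 0.8
  endloop
 endfacet
 facet normal -0.319 -0.726 -0.609
  outer loop
   vertex 0.5 0.7 4.0
   vertex 2.4 2.8 0.5
   vertex 2.6 0.7 2.9
  endloop
 endfacet
 facet normal -0.598 -0.501 -0.625
  outer loop
   vertex 0.5 0.7 4.0
   vertex 1.5 3.5 0.8
   vertex 2.4 2.8 0.5
  endloop
 endfacet
 facet normal 0.062 0.959 -0.278
  outer loop
   vertex 3.1 3.6 1.5
   vertex 1.5 3.5 0.8
   vertex 3.2 4.0 2.9
  endloop
 endfacet
 facet normal 0.270 0.651 -0.710
  outer loop
   vertex 3.1 3.6 1.5
   vertex 2.4 2.8 0.5
   vertex 1.5 3.5 0.8
  endloop
 endfacet
 facet normal 0.984 -0.179 -0.019
  outer loop
   vertex 3.1 3.6 1.5
   vertex 3.2 4.0 2.9
   vertex 2.6 0.7 2.9
  endloop
 endfacet
 facet normal 0.877 -0.323 -0.356
  outer loop
   vertex 3.1 3.6 1.5
   vertex 2.6 0.7 2.9
   vertex 2.4 2.8 0.5
  endloop
 endfacet
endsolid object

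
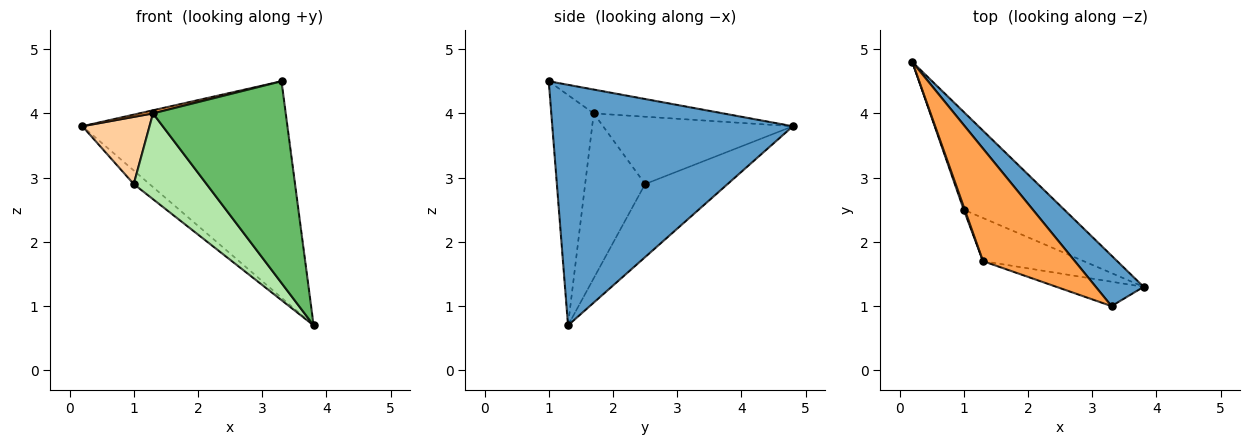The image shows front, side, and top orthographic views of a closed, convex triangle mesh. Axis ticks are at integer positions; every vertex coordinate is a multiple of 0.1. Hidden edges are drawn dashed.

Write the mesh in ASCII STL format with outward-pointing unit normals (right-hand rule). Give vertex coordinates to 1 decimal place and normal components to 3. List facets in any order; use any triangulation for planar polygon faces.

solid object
 facet normal 0.752 0.641 0.150
  outer loop
   vertex 3.3 1.0 4.5
   vertex 3.8 1.3 0.7
   vertex 0.2 4.8 3.8
  endloop
 endfacet
 facet normal -0.584 0.112 -0.804
  outer loop
   vertex 1.0 2.5 2.9
   vertex 0.2 4.8 3.8
   vertex 3.8 1.3 0.7
  endloop
 endfacet
 facet normal -0.251 -0.027 0.968
  outer loop
   vertex 1.3 1.7 4.0
   vertex 3.3 1.0 4.5
   vertex 0.2 4.8 3.8
  endloop
 endfacet
 facet normal -0.943 -0.334 0.015
  outer loop
   vertex 1.3 1.7 4.0
   vertex 0.2 4.8 3.8
   vertex 1.0 2.5 2.9
  endloop
 endfacet
 facet normal -0.303 -0.946 -0.115
  outer loop
   vertex 1.3 1.7 4.0
   vertex 3.8 1.3 0.7
   vertex 3.3 1.0 4.5
  endloop
 endfacet
 facet normal -0.593 -0.720 -0.362
  outer loop
   vertex 1.3 1.7 4.0
   vertex 1.0 2.5 2.9
   vertex 3.8 1.3 0.7
  endloop
 endfacet
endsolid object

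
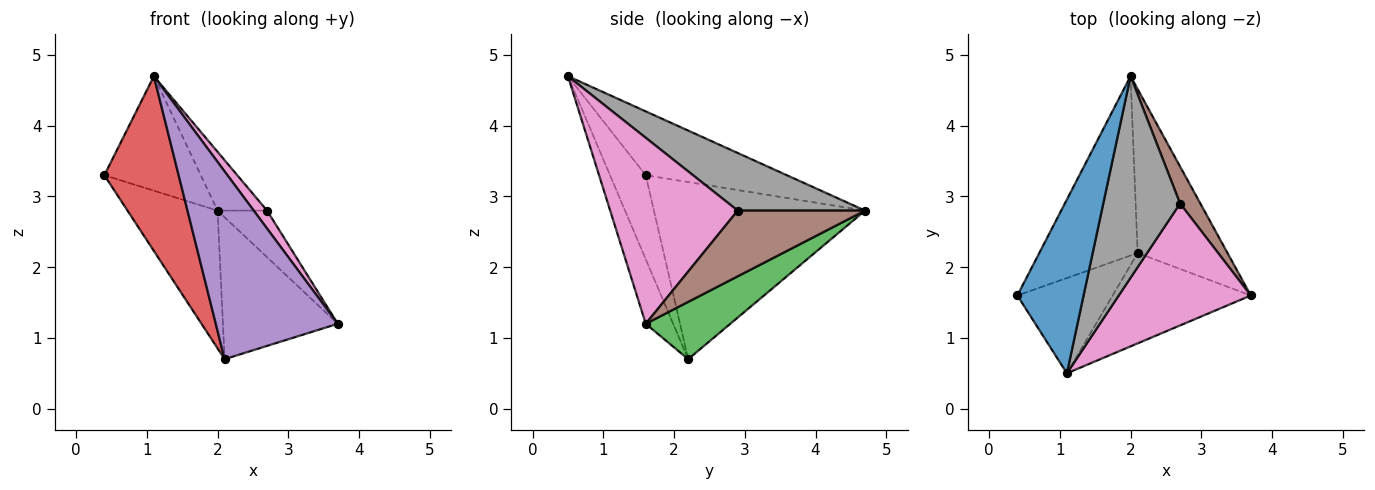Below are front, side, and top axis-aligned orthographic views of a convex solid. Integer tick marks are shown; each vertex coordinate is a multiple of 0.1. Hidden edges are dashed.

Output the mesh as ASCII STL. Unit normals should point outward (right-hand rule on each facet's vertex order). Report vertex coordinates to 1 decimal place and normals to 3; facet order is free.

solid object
 facet normal -0.627 0.429 0.650
  outer loop
   vertex 1.1 0.5 4.7
   vertex 2.0 4.7 2.8
   vertex 0.4 1.6 3.3
  endloop
 endfacet
 facet normal -0.819 0.349 -0.455
  outer loop
   vertex 2.1 2.2 0.7
   vertex 0.4 1.6 3.3
   vertex 2.0 4.7 2.8
  endloop
 endfacet
 facet normal 0.434 0.590 -0.681
  outer loop
   vertex 2.1 2.2 0.7
   vertex 2.0 4.7 2.8
   vertex 3.7 1.6 1.2
  endloop
 endfacet
 facet normal -0.389 -0.809 -0.441
  outer loop
   vertex 2.1 2.2 0.7
   vertex 1.1 0.5 4.7
   vertex 0.4 1.6 3.3
  endloop
 endfacet
 facet normal -0.198 -0.883 -0.425
  outer loop
   vertex 2.1 2.2 0.7
   vertex 3.7 1.6 1.2
   vertex 1.1 0.5 4.7
  endloop
 endfacet
 facet normal 0.896 0.348 0.277
  outer loop
   vertex 2.7 2.9 2.8
   vertex 3.7 1.6 1.2
   vertex 2.0 4.7 2.8
  endloop
 endfacet
 facet normal 0.812 -0.085 0.577
  outer loop
   vertex 2.7 2.9 2.8
   vertex 1.1 0.5 4.7
   vertex 3.7 1.6 1.2
  endloop
 endfacet
 facet normal 0.584 0.227 0.779
  outer loop
   vertex 2.7 2.9 2.8
   vertex 2.0 4.7 2.8
   vertex 1.1 0.5 4.7
  endloop
 endfacet
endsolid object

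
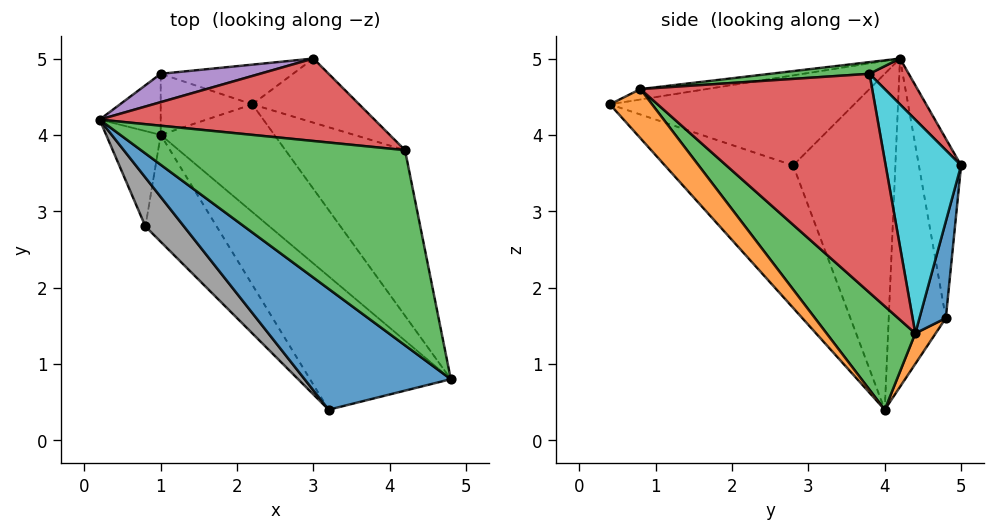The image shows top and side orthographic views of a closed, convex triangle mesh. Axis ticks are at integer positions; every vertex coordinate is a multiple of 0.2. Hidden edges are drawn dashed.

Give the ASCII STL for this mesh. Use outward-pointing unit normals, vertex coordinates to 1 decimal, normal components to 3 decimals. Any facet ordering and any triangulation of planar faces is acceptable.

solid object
 facet normal -0.070 -0.209 0.975
  outer loop
   vertex 3.2 0.4 4.4
   vertex 4.8 0.8 4.6
   vertex 0.2 4.2 5.0
  endloop
 endfacet
 facet normal 0.252 -0.646 -0.720
  outer loop
   vertex 3.2 0.4 4.4
   vertex 1.0 4.0 0.4
   vertex 4.8 0.8 4.6
  endloop
 endfacet
 facet normal 0.044 -0.058 0.997
  outer loop
   vertex 4.2 3.8 4.8
   vertex 0.2 4.2 5.0
   vertex 4.8 0.8 4.6
  endloop
 endfacet
 facet normal 0.108 0.755 0.647
  outer loop
   vertex 4.2 3.8 4.8
   vertex 3.0 5.0 3.6
   vertex 0.2 4.2 5.0
  endloop
 endfacet
 facet normal -0.217 0.969 0.120
  outer loop
   vertex 1.0 4.8 1.6
   vertex 0.2 4.2 5.0
   vertex 3.0 5.0 3.6
  endloop
 endfacet
 facet normal -0.948 0.265 -0.176
  outer loop
   vertex 1.0 4.8 1.6
   vertex 1.0 4.0 0.4
   vertex 0.2 4.2 5.0
  endloop
 endfacet
 facet normal -0.955 -0.254 -0.155
  outer loop
   vertex 0.8 2.8 3.6
   vertex 0.2 4.2 5.0
   vertex 1.0 4.0 0.4
  endloop
 endfacet
 facet normal -0.722 -0.619 0.309
  outer loop
   vertex 0.8 2.8 3.6
   vertex 3.2 0.4 4.4
   vertex 0.2 4.2 5.0
  endloop
 endfacet
 facet normal -0.619 -0.722 -0.309
  outer loop
   vertex 0.8 2.8 3.6
   vertex 1.0 4.0 0.4
   vertex 3.2 0.4 4.4
  endloop
 endfacet
 facet normal 0.816 0.408 -0.408
  outer loop
   vertex 2.2 4.4 1.4
   vertex 3.0 5.0 3.6
   vertex 4.2 3.8 4.8
  endloop
 endfacet
 facet normal 0.247 0.908 -0.337
  outer loop
   vertex 2.2 4.4 1.4
   vertex 1.0 4.8 1.6
   vertex 3.0 5.0 3.6
  endloop
 endfacet
 facet normal 0.182 0.818 -0.545
  outer loop
   vertex 2.2 4.4 1.4
   vertex 1.0 4.0 0.4
   vertex 1.0 4.8 1.6
  endloop
 endfacet
 facet normal 0.664 -0.169 -0.729
  outer loop
   vertex 2.2 4.4 1.4
   vertex 4.8 0.8 4.6
   vertex 1.0 4.0 0.4
  endloop
 endfacet
 facet normal 0.859 0.203 -0.470
  outer loop
   vertex 2.2 4.4 1.4
   vertex 4.2 3.8 4.8
   vertex 4.8 0.8 4.6
  endloop
 endfacet
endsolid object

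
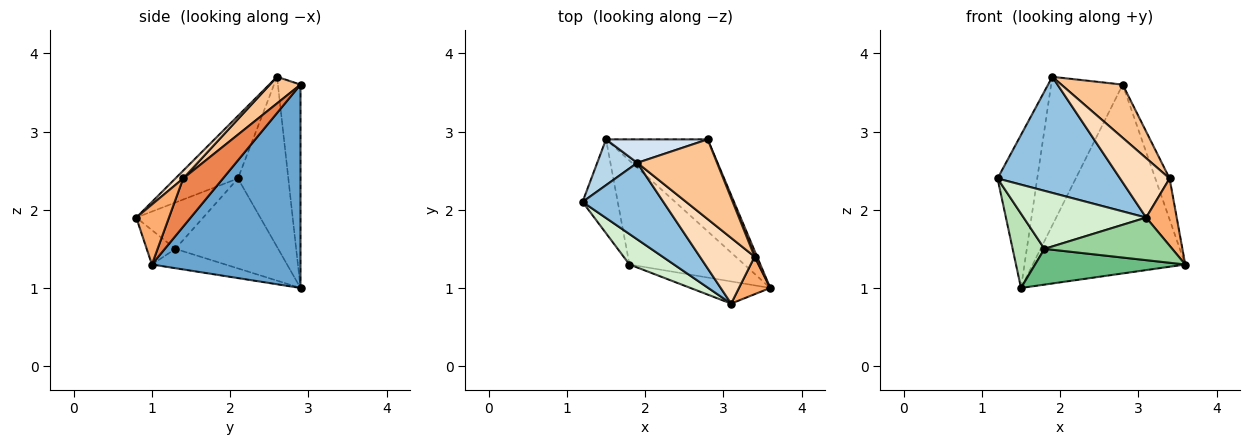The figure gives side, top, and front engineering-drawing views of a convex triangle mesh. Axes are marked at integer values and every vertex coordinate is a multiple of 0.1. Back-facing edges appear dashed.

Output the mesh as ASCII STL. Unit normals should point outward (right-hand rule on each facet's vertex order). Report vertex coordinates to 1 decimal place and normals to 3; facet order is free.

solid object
 facet normal 0.659 0.676 -0.329
  outer loop
   vertex 1.5 2.9 1.0
   vertex 2.8 2.9 3.6
   vertex 3.6 1.0 1.3
  endloop
 endfacet
 facet normal -0.392 -0.768 0.506
  outer loop
   vertex 1.9 2.6 3.7
   vertex 1.2 2.1 2.4
   vertex 3.1 0.8 1.9
  endloop
 endfacet
 facet normal -0.773 0.608 0.182
  outer loop
   vertex 1.9 2.6 3.7
   vertex 1.5 2.9 1.0
   vertex 1.2 2.1 2.4
  endloop
 endfacet
 facet normal -0.298 0.943 0.149
  outer loop
   vertex 1.9 2.6 3.7
   vertex 2.8 2.9 3.6
   vertex 1.5 2.9 1.0
  endloop
 endfacet
 facet normal 0.940 0.337 0.048
  outer loop
   vertex 3.4 1.4 2.4
   vertex 3.6 1.0 1.3
   vertex 2.8 2.9 3.6
  endloop
 endfacet
 facet normal 0.683 -0.638 0.356
  outer loop
   vertex 3.4 1.4 2.4
   vertex 3.1 0.8 1.9
   vertex 3.6 1.0 1.3
  endloop
 endfacet
 facet normal 0.267 -0.535 0.802
  outer loop
   vertex 3.4 1.4 2.4
   vertex 2.8 2.9 3.6
   vertex 1.9 2.6 3.7
  endloop
 endfacet
 facet normal 0.105 -0.667 0.737
  outer loop
   vertex 3.4 1.4 2.4
   vertex 1.9 2.6 3.7
   vertex 3.1 0.8 1.9
  endloop
 endfacet
 facet normal -0.157 -0.321 -0.934
  outer loop
   vertex 1.8 1.3 1.5
   vertex 1.5 2.9 1.0
   vertex 3.6 1.0 1.3
  endloop
 endfacet
 facet normal -0.195 -0.870 -0.453
  outer loop
   vertex 1.8 1.3 1.5
   vertex 3.6 1.0 1.3
   vertex 3.1 0.8 1.9
  endloop
 endfacet
 facet normal -0.895 -0.277 -0.350
  outer loop
   vertex 1.8 1.3 1.5
   vertex 1.2 2.1 2.4
   vertex 1.5 2.9 1.0
  endloop
 endfacet
 facet normal -0.435 -0.797 0.418
  outer loop
   vertex 1.8 1.3 1.5
   vertex 3.1 0.8 1.9
   vertex 1.2 2.1 2.4
  endloop
 endfacet
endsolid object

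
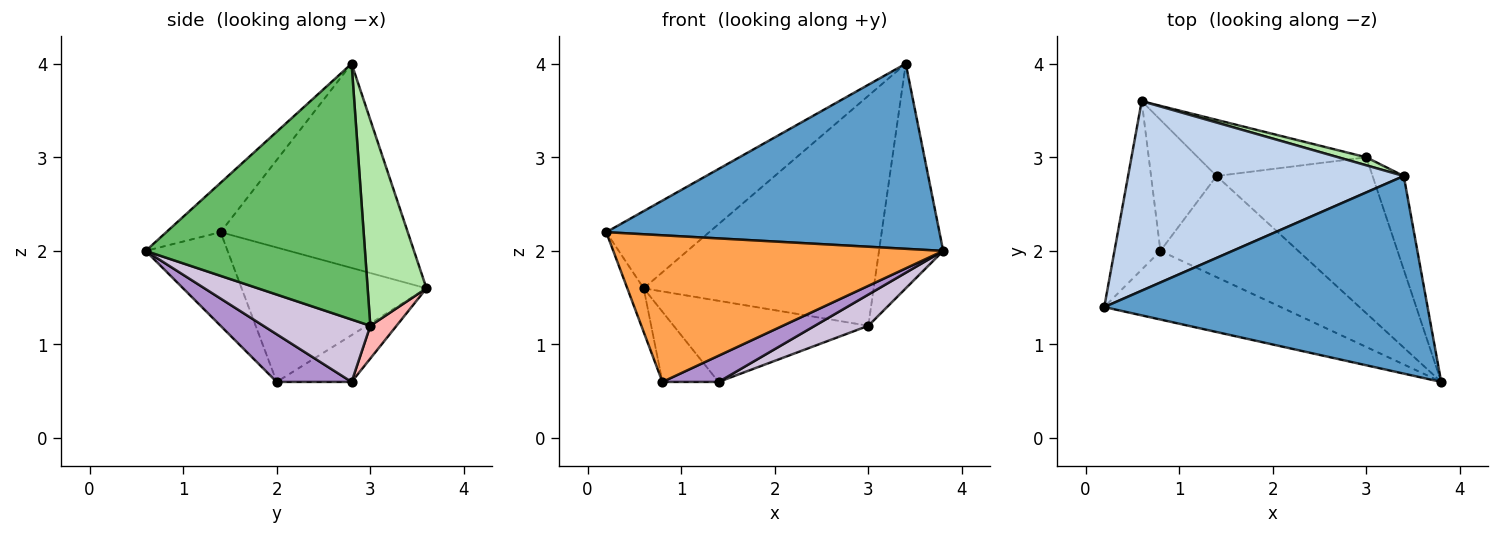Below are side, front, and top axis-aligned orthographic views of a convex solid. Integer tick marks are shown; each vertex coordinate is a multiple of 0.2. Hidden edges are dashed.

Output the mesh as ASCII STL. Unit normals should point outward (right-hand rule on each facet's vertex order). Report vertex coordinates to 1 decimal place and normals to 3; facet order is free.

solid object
 facet normal -0.111 -0.679 0.725
  outer loop
   vertex 3.4 2.8 4.0
   vertex 0.2 1.4 2.2
   vertex 3.8 0.6 2.0
  endloop
 endfacet
 facet normal -0.566 0.311 0.764
  outer loop
   vertex 3.4 2.8 4.0
   vertex 0.6 3.6 1.6
   vertex 0.2 1.4 2.2
  endloop
 endfacet
 facet normal -0.219 -0.884 -0.414
  outer loop
   vertex 0.8 2.0 0.6
   vertex 3.8 0.6 2.0
   vertex 0.2 1.4 2.2
  endloop
 endfacet
 facet normal -0.943 0.084 -0.322
  outer loop
   vertex 0.8 2.0 0.6
   vertex 0.2 1.4 2.2
   vertex 0.6 3.6 1.6
  endloop
 endfacet
 facet normal 0.953 0.279 -0.116
  outer loop
   vertex 3.0 3.0 1.2
   vertex 3.4 2.8 4.0
   vertex 3.8 0.6 2.0
  endloop
 endfacet
 facet normal 0.248 0.968 0.034
  outer loop
   vertex 3.0 3.0 1.2
   vertex 0.6 3.6 1.6
   vertex 3.4 2.8 4.0
  endloop
 endfacet
 facet normal -0.533 0.400 -0.746
  outer loop
   vertex 1.4 2.8 0.6
   vertex 0.8 2.0 0.6
   vertex 0.6 3.6 1.6
  endloop
 endfacet
 facet normal 0.110 0.817 -0.566
  outer loop
   vertex 1.4 2.8 0.6
   vertex 0.6 3.6 1.6
   vertex 3.0 3.0 1.2
  endloop
 endfacet
 facet normal 0.317 -0.238 -0.918
  outer loop
   vertex 1.4 2.8 0.6
   vertex 3.8 0.6 2.0
   vertex 0.8 2.0 0.6
  endloop
 endfacet
 facet normal 0.365 -0.183 -0.913
  outer loop
   vertex 1.4 2.8 0.6
   vertex 3.0 3.0 1.2
   vertex 3.8 0.6 2.0
  endloop
 endfacet
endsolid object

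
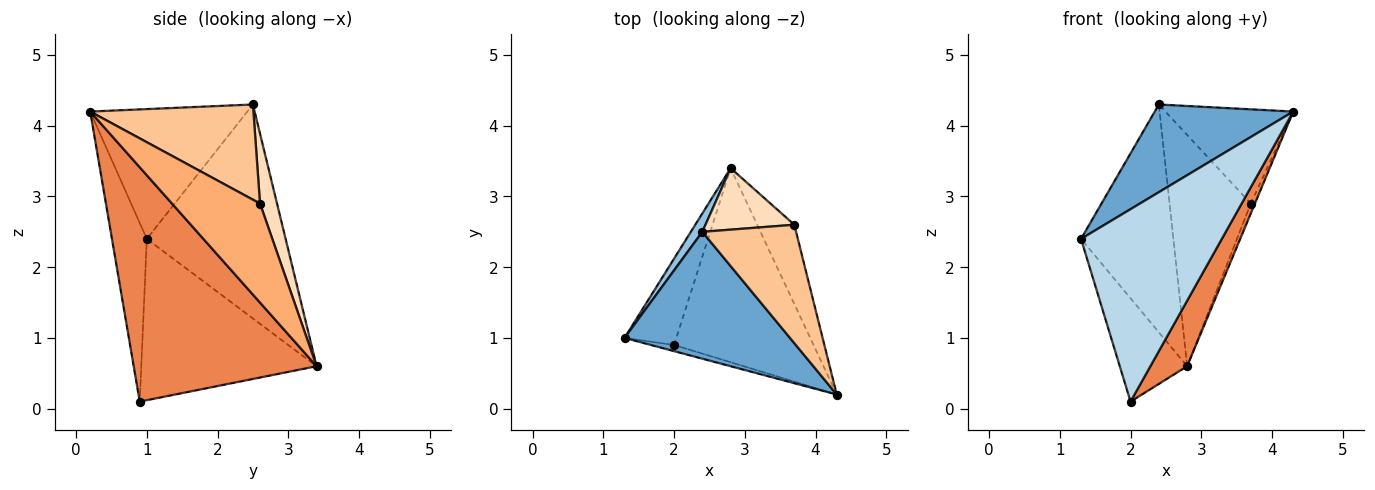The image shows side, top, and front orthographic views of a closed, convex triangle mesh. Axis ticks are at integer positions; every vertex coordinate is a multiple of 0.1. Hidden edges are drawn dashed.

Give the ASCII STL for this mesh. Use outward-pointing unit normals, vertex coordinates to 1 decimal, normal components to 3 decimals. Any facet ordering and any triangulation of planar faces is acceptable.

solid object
 facet normal -0.542 -0.478 0.691
  outer loop
   vertex 2.4 2.5 4.3
   vertex 1.3 1.0 2.4
   vertex 4.3 0.2 4.2
  endloop
 endfacet
 facet normal -0.832 0.553 0.045
  outer loop
   vertex 2.4 2.5 4.3
   vertex 2.8 3.4 0.6
   vertex 1.3 1.0 2.4
  endloop
 endfacet
 facet normal -0.240 -0.970 -0.031
  outer loop
   vertex 2.0 0.9 0.1
   vertex 4.3 0.2 4.2
   vertex 1.3 1.0 2.4
  endloop
 endfacet
 facet normal -0.894 0.344 -0.287
  outer loop
   vertex 2.0 0.9 0.1
   vertex 1.3 1.0 2.4
   vertex 2.8 3.4 0.6
  endloop
 endfacet
 facet normal 0.847 -0.170 -0.504
  outer loop
   vertex 2.0 0.9 0.1
   vertex 2.8 3.4 0.6
   vertex 4.3 0.2 4.2
  endloop
 endfacet
 facet normal 0.935 0.044 -0.351
  outer loop
   vertex 3.7 2.6 2.9
   vertex 4.3 0.2 4.2
   vertex 2.8 3.4 0.6
  endloop
 endfacet
 facet normal 0.622 0.487 0.613
  outer loop
   vertex 3.7 2.6 2.9
   vertex 2.4 2.5 4.3
   vertex 4.3 0.2 4.2
  endloop
 endfacet
 facet normal 0.198 0.947 0.252
  outer loop
   vertex 3.7 2.6 2.9
   vertex 2.8 3.4 0.6
   vertex 2.4 2.5 4.3
  endloop
 endfacet
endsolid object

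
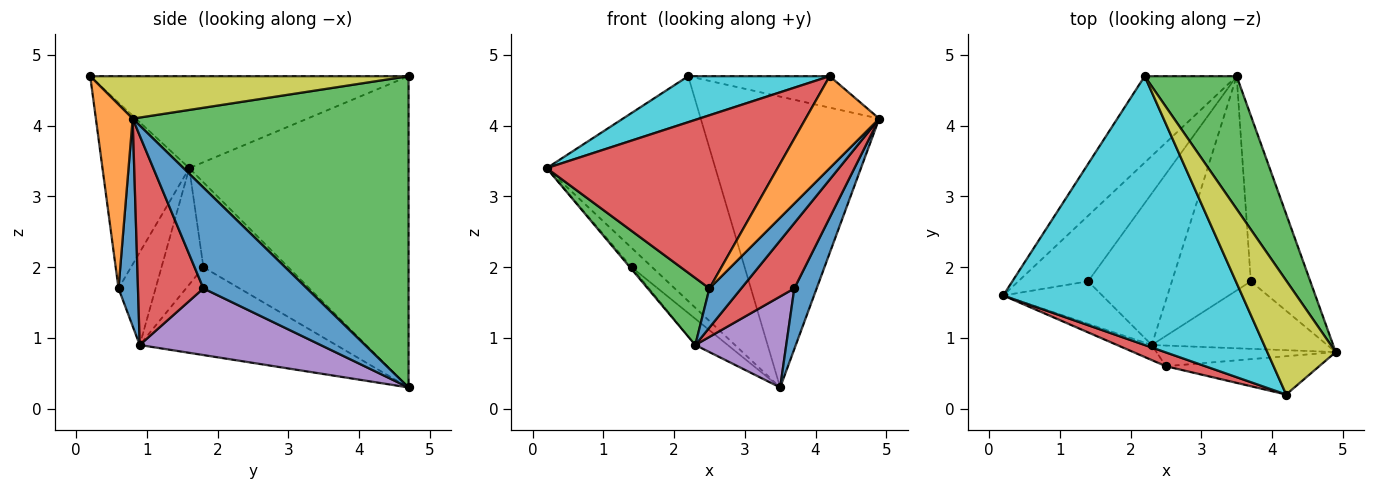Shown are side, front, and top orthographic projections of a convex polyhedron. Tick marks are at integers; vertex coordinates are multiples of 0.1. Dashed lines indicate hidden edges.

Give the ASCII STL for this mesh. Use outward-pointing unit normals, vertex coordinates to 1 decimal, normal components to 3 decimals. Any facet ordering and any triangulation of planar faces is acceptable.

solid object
 facet normal 0.847 -0.183 -0.500
  outer loop
   vertex 3.7 1.8 1.7
   vertex 3.5 4.7 0.3
   vertex 4.9 0.8 4.1
  endloop
 endfacet
 facet normal -0.772 0.594 -0.228
  outer loop
   vertex 2.2 4.7 4.7
   vertex 3.5 4.7 0.3
   vertex 0.2 1.6 3.4
  endloop
 endfacet
 facet normal 0.815 0.527 0.241
  outer loop
   vertex 2.2 4.7 4.7
   vertex 4.9 0.8 4.1
   vertex 3.5 4.7 0.3
  endloop
 endfacet
 facet normal 0.651 -0.528 -0.545
  outer loop
   vertex 2.3 0.9 0.9
   vertex 3.7 1.8 1.7
   vertex 4.9 0.8 4.1
  endloop
 endfacet
 facet normal 0.614 -0.309 -0.727
  outer loop
   vertex 2.3 0.9 0.9
   vertex 3.5 4.7 0.3
   vertex 3.7 1.8 1.7
  endloop
 endfacet
 facet normal -0.759 0.184 -0.624
  outer loop
   vertex 1.4 1.8 2.0
   vertex 0.2 1.6 3.4
   vertex 3.5 4.7 0.3
  endloop
 endfacet
 facet normal -0.761 0.031 -0.648
  outer loop
   vertex 1.4 1.8 2.0
   vertex 2.3 0.9 0.9
   vertex 0.2 1.6 3.4
  endloop
 endfacet
 facet normal -0.719 0.119 -0.685
  outer loop
   vertex 1.4 1.8 2.0
   vertex 3.5 4.7 0.3
   vertex 2.3 0.9 0.9
  endloop
 endfacet
 facet normal 0.513 0.228 0.827
  outer loop
   vertex 4.2 0.2 4.7
   vertex 4.9 0.8 4.1
   vertex 2.2 4.7 4.7
  endloop
 endfacet
 facet normal -0.355 -0.158 0.922
  outer loop
   vertex 4.2 0.2 4.7
   vertex 2.2 4.7 4.7
   vertex 0.2 1.6 3.4
  endloop
 endfacet
 facet normal 0.475 -0.778 -0.411
  outer loop
   vertex 2.5 0.6 1.7
   vertex 2.3 0.9 0.9
   vertex 4.9 0.8 4.1
  endloop
 endfacet
 facet normal 0.419 -0.838 -0.349
  outer loop
   vertex 2.5 0.6 1.7
   vertex 4.9 0.8 4.1
   vertex 4.2 0.2 4.7
  endloop
 endfacet
 facet normal -0.506 -0.842 -0.189
  outer loop
   vertex 2.5 0.6 1.7
   vertex 0.2 1.6 3.4
   vertex 2.3 0.9 0.9
  endloop
 endfacet
 facet normal -0.351 -0.933 0.074
  outer loop
   vertex 2.5 0.6 1.7
   vertex 4.2 0.2 4.7
   vertex 0.2 1.6 3.4
  endloop
 endfacet
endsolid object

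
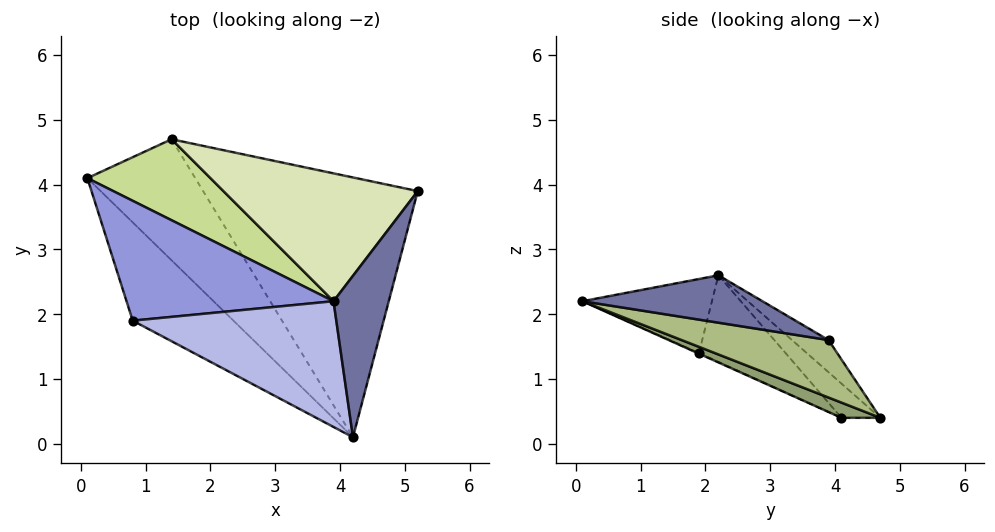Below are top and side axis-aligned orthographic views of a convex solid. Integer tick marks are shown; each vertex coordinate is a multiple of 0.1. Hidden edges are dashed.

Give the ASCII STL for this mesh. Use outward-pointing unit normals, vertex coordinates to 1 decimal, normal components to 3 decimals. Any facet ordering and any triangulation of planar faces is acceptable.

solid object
 facet normal 0.650 -0.051 0.758
  outer loop
   vertex 3.9 2.2 2.6
   vertex 4.2 0.1 2.2
   vertex 5.2 3.9 1.6
  endloop
 endfacet
 facet normal -0.006 -0.415 -0.910
  outer loop
   vertex 0.8 1.9 1.4
   vertex 0.1 4.1 0.4
   vertex 4.2 0.1 2.2
  endloop
 endfacet
 facet normal -0.370 0.284 0.884
  outer loop
   vertex 0.8 1.9 1.4
   vertex 3.9 2.2 2.6
   vertex 0.1 4.1 0.4
  endloop
 endfacet
 facet normal -0.333 -0.222 0.916
  outer loop
   vertex 0.8 1.9 1.4
   vertex 4.2 0.1 2.2
   vertex 3.9 2.2 2.6
  endloop
 endfacet
 facet normal 0.134 -0.290 -0.948
  outer loop
   vertex 1.4 4.7 0.4
   vertex 4.2 0.1 2.2
   vertex 0.1 4.1 0.4
  endloop
 endfacet
 facet normal 0.253 -0.215 -0.943
  outer loop
   vertex 1.4 4.7 0.4
   vertex 5.2 3.9 1.6
   vertex 4.2 0.1 2.2
  endloop
 endfacet
 facet normal -0.232 0.502 0.833
  outer loop
   vertex 1.4 4.7 0.4
   vertex 0.1 4.1 0.4
   vertex 3.9 2.2 2.6
  endloop
 endfacet
 facet normal -0.133 0.576 0.806
  outer loop
   vertex 1.4 4.7 0.4
   vertex 3.9 2.2 2.6
   vertex 5.2 3.9 1.6
  endloop
 endfacet
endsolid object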